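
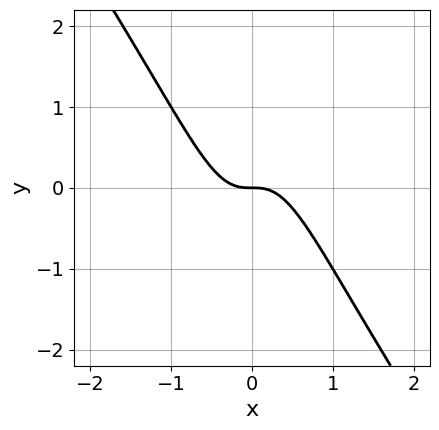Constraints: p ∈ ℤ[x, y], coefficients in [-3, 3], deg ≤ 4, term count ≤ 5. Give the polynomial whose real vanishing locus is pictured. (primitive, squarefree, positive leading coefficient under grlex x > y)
3*x^3 + 2*x^2*y + y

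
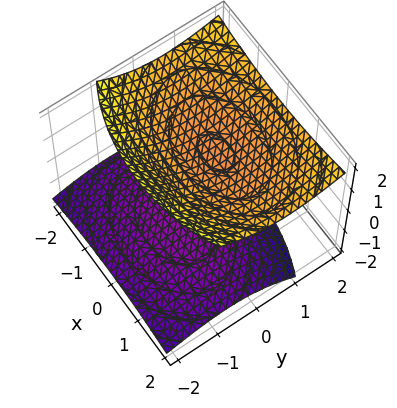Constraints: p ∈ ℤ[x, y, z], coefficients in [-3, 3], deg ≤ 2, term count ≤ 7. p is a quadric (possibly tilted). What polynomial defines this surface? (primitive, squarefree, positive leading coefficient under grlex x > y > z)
x^2 + 2*y^2 - 2*y*z - 3*z^2 + 3

(a) The picture has 2 separate pieces. Treating them together as one polynomial.
(b) The degree is 2 — a generic line meets the surface in up to 2 points.
(c) Against the integer gridlines: no y-intercept at any integer in the box; the z-axis gridline crossings are at z ∈ {-1, 1}; it misses every integer gridline on the x-axis.
(d) Putting this together gives p.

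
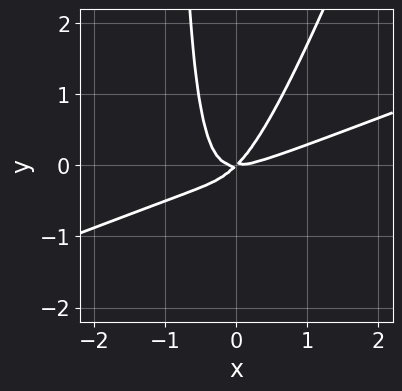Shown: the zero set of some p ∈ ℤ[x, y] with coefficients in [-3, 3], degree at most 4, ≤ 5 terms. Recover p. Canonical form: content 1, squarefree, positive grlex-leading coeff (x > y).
First, deg p = 3. A generic line meets the curve in up to 3 points.
Then, checking where it meets the axes: it meets the y-axis at y = 0 (among the integer gridlines); one x-axis crossing is at x = 0.
Finally, these observations pin down the coefficients.

x^3 - 3*x^2*y + x*y^2 - x*y + y^2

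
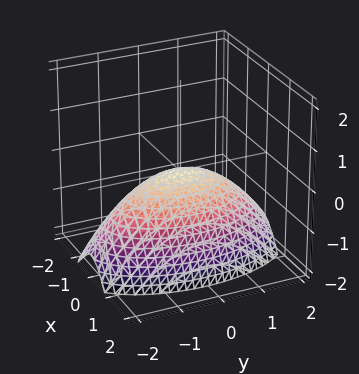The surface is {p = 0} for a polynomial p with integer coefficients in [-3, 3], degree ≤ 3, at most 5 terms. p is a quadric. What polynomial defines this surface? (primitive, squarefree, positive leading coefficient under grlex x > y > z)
3*x^2 + y^2 + 3*z

(a) Degree: a single bowl opening along one axis; a quadric, so deg p = 2.
(b) Symmetries: mirror symmetry y ↦ −y ⇒ only even powers of y; the x ↦ −x reflection is a symmetry, so x appears only in even powers.
(c) Checking where it meets the axes: one y-axis crossing is at y = 0; it crosses the z-axis at the gridline z = 0; one x-axis crossing is at x = 0.
(d) These observations pin down the coefficients.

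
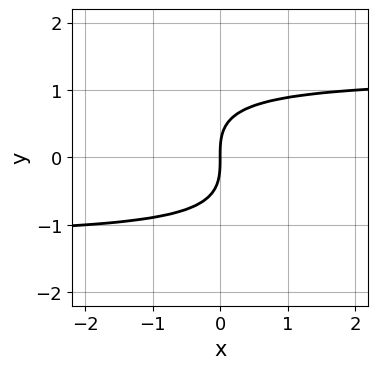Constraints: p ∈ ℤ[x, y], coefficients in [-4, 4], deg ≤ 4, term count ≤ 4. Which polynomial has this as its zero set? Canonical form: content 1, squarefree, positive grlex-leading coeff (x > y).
2*x*y^2 + 2*y^3 - 3*x

1. deg p = 3.
2. From the axis intercepts and sections: it meets the x-axis at x = 0 (among the integer gridlines); it crosses the y-axis at the gridline y = 0.
3. Assembling these constraints gives the stated polynomial.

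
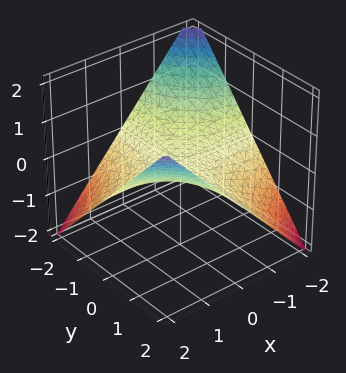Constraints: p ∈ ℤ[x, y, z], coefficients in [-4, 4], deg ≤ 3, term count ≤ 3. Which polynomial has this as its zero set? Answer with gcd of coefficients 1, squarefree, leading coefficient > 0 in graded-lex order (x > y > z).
x*y - 2*z

Degree: a hyperbolic paraboloid; a quadric, so deg p = 2.
From the visible intercepts: the visible y-axis segment lies entirely on the surface; one z-axis crossing is at z = 0.
Matching integer coefficients to the picture gives p. Check: (1, 0, 0) on the x-axis lies on the surface, and p(1, 0, 0) = 0. ✓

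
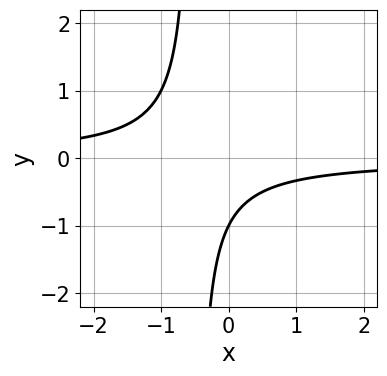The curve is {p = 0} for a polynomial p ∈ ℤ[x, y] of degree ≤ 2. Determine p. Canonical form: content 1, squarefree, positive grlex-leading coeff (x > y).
2*x*y + y + 1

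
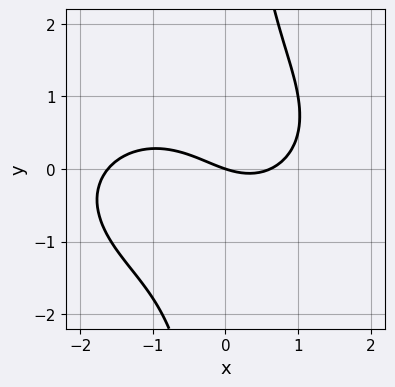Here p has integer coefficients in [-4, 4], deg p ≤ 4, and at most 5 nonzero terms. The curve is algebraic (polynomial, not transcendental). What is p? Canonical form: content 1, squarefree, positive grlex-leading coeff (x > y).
x^3 + 2*x*y^2 + x^2 - x - 3*y

1. Degree: no degree-2 curve has this shape, so deg p = 3.
2. Checking where it meets the axes: it meets the y-axis at y = 0 (among the integer gridlines); it meets the x-axis at x = 0 (among the integer gridlines).
3. Fitting integer coefficients to these (and the overall shape) gives p.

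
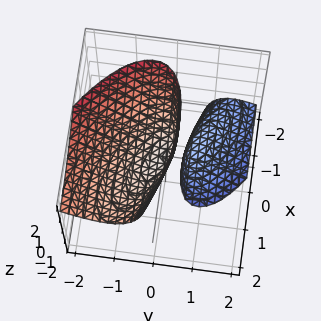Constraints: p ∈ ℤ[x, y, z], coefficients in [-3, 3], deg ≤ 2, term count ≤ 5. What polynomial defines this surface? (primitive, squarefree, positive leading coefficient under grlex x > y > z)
x^2 + 2*x*y + 3*y^2 + 3*y*z - z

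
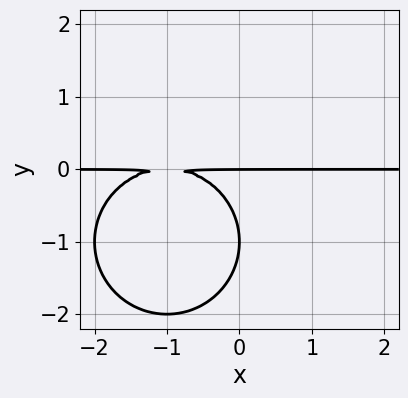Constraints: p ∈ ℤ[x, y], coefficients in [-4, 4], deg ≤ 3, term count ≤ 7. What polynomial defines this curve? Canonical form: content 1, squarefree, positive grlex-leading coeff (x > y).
x^2*y + y^3 + 2*x*y + 2*y^2 + y

First, the degree is 3 — no degree-2 curve has this shape.
Next, checking where it meets the axes: among the integer gridlines, it crosses the y-axis at y ∈ {-1, 0}; the visible x-axis segment lies entirely on the curve.
Finally, the integer polynomial consistent with all of this is the stated p.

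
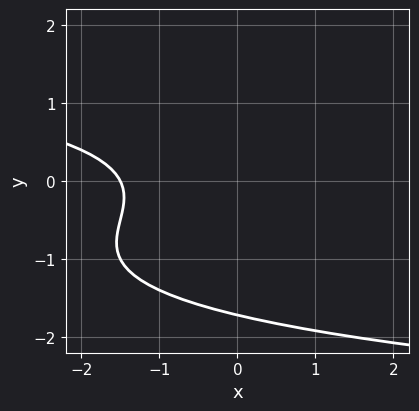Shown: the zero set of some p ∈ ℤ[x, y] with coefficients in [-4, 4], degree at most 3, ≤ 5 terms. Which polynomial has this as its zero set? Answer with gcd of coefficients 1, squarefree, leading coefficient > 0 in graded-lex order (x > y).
2*y^3 + 3*y^2 + 2*x + y + 3

First, degree: the shape is more complex than any degree-2 curve, so deg p = 3.
Finally, the integer polynomial consistent with all of this is the stated p.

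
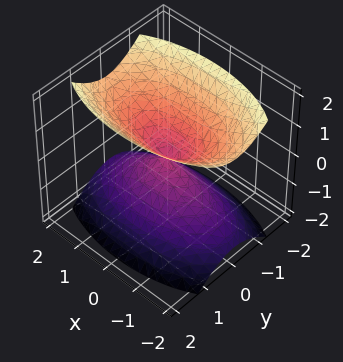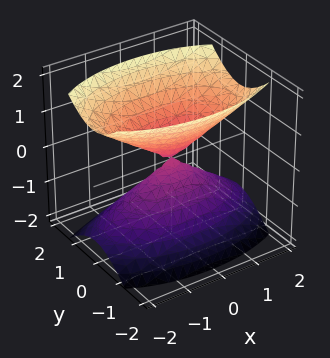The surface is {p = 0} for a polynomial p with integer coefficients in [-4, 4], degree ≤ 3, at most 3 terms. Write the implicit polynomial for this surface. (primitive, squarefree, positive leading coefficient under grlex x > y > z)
I count 2 distinct pieces.
Degree: two nappes meeting at a single point; a quadric, so deg p = 2.
Symmetries: it's symmetric under x → −x, forcing even powers of x; mirror symmetry z ↦ −z ⇒ only even powers of z; the y ↦ −y reflection is a symmetry, so y appears only in even powers.
Against the integer gridlines: it crosses the x-axis at the gridline x = 0; it crosses the z-axis at the gridline z = 0.
These observations pin down the coefficients.

x^2 + 3*y^2 - 2*z^2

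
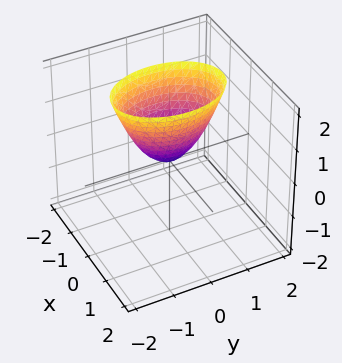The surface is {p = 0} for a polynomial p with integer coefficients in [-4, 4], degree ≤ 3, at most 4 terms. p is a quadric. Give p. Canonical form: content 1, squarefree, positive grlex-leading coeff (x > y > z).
First, the degree is 2 — a paraboloid; a quadric.
Next, symmetries: the y ↦ −y reflection is a symmetry, so y appears only in even powers; mirror symmetry x ↦ −x ⇒ only even powers of x.
Next, from the visible intercepts: it meets the x-axis at x = 0 (among the integer gridlines); one y-axis crossing is at y = 0; one z-axis crossing is at z = 0.
Finally, assembling these constraints gives the stated polynomial.

2*x^2 + y^2 - z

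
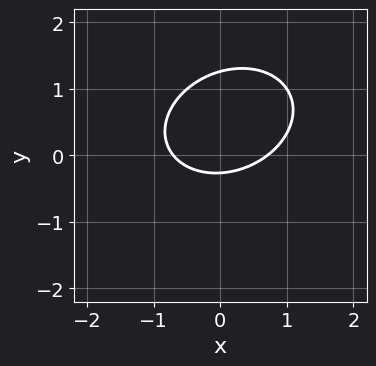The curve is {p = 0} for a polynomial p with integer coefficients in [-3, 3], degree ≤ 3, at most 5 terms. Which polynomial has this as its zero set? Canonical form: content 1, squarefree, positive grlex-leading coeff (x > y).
(a) Degree: the shape is more complex than any degree-1 curve, so deg p = 2.
(b) Matching integer coefficients to the picture gives p.

2*x^2 - x*y + 3*y^2 - 3*y - 1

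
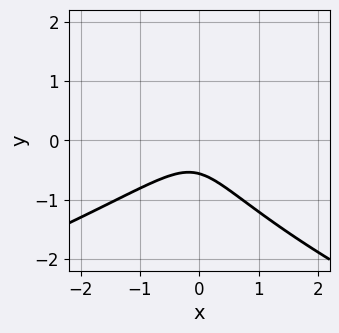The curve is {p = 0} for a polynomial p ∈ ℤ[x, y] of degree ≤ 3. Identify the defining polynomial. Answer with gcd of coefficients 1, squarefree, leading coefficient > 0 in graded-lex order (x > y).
2*y^3 + 3*x^2 - 2*x*y - 2*y^2 + 1

1. The degree is 3 — the shape is more complex than any degree-2 curve.
2. Against the integer gridlines: it misses every integer gridline on the x-axis.
3. Solving for integer coefficients yields p as stated.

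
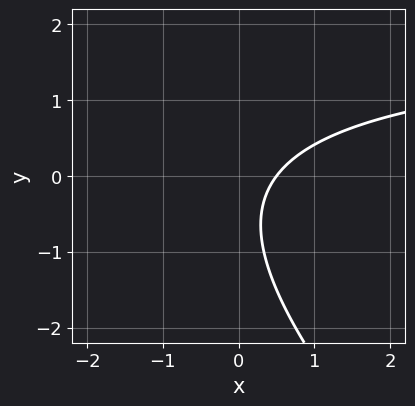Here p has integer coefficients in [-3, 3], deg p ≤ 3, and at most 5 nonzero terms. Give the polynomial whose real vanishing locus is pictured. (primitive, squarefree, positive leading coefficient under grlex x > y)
(a) The degree is 2 — a generic line meets the curve in up to 2 points.
(b) Checking where it meets the axes: it misses every integer gridline on the y-axis.
(c) Matching integer coefficients to the picture gives p.

x*y + y^2 - 2*x + y + 1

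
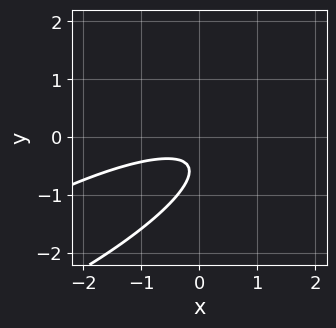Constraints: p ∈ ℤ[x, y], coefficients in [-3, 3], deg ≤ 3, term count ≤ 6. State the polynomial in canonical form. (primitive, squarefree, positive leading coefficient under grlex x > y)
1. Degree: a generic line meets the curve in up to 2 points, so deg p = 2.
2. Observable constraints: it misses every integer gridline on the x-axis; it misses every integer gridline on the y-axis.
3. These observations pin down the coefficients.

x^2 - 3*x*y + 3*y^2 + 3*y + 1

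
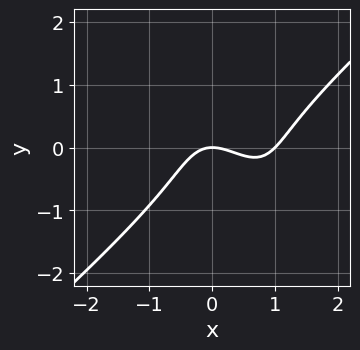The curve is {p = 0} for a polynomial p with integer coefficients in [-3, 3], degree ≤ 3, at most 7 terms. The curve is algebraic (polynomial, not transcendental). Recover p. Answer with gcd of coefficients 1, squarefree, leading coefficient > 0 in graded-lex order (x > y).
3*x^3 - 2*x*y^2 - 2*y^3 - 3*x^2 - 3*y

1. Degree: the shape is more complex than any degree-2 curve, so deg p = 3.
2. Reading off the gridlines: it crosses the y-axis at the gridline y = 0; the x-axis gridline crossings are at x ∈ {0, 1}.
3. The integer polynomial consistent with all of this is the stated p.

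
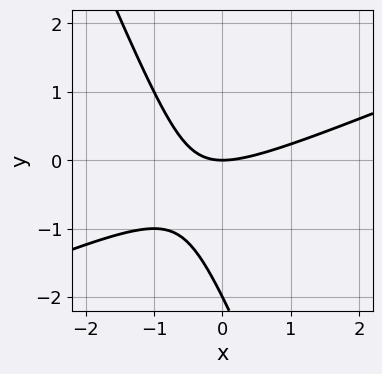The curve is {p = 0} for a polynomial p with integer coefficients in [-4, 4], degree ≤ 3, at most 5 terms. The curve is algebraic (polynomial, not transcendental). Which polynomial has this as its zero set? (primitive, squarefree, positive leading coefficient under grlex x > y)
x^2 - 2*x*y - y^2 - 2*y

1. The degree is 2 — no degree-1 curve has this shape.
2. From the axis intercepts and sections: it crosses the x-axis at the gridline x = 0; among the integer gridlines, it crosses the y-axis at y ∈ {-2, 0}.
3. Putting this together gives p.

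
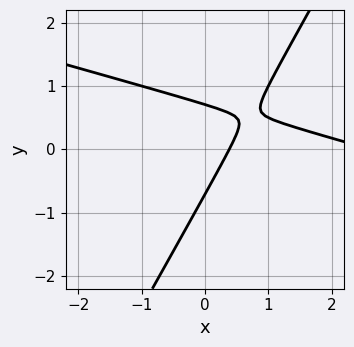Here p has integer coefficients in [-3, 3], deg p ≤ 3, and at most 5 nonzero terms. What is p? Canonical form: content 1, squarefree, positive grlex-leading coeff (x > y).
x^2 + 3*x*y - 2*y^2 - 3*x + 1

The degree is 2 — the shape is more complex than any degree-1 curve.
Solving for integer coefficients yields p as stated.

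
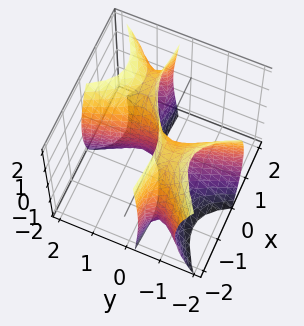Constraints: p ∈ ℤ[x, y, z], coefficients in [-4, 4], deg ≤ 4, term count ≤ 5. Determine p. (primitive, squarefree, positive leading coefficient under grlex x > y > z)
1. The degree is 3 — the shape is more complex than any degree-2 surface.
2. From the axis intercepts and sections: one x-axis crossing is at x = 0; it crosses the y-axis at the gridline y = 0; the visible z-axis segment lies entirely on the surface.
3. Together with the visible shape, these determine p as stated.

3*x^2*y - 3*x*y^2 - y^3 + y*z^2 - 2*x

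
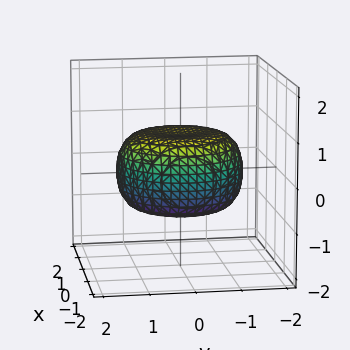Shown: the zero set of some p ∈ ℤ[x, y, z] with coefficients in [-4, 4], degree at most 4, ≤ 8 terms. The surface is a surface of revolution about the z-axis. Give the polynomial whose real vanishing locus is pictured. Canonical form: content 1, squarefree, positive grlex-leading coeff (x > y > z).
1. The degree is 4 — the shape is more complex than any degree-3 surface.
2. Symmetry: the surface is invariant under rotation about z: p = q(x² + y², z).
3. From the visible intercepts: a circular section at z = 0 has radius between 1 and 2.
4. Matching integer coefficients to the picture gives p.

x^4 + 2*x^2*y^2 + y^4 - x^2 - y^2 + 3*z^2 - 2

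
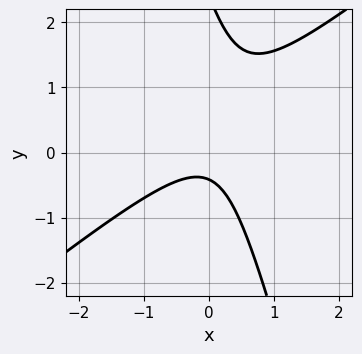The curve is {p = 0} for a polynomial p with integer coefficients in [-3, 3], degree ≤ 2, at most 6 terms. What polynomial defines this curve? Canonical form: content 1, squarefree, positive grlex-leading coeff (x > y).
3*x^2 - 3*x*y - y^2 + 2*y + 1

The degree is 2 — a generic line meets the curve in up to 2 points.
Checking where it meets the axes: no x-intercept at any integer in the box.
These observations pin down the coefficients.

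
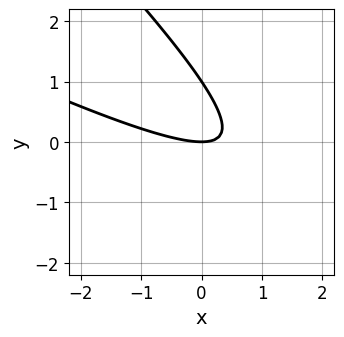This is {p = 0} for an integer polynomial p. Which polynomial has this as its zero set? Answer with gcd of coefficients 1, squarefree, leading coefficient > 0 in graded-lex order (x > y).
x^2 + 3*x*y + 2*y^2 - 2*y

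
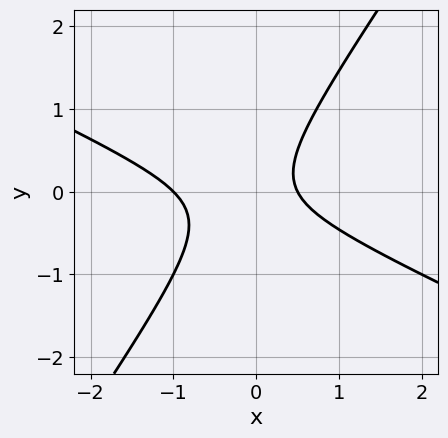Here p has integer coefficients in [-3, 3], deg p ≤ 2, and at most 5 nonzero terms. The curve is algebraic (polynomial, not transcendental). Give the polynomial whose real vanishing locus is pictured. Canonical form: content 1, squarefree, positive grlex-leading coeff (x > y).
2*x^2 + 3*x*y - 3*y^2 + x - 1

deg p = 2. No degree-1 curve has this shape.
Observable constraints: it meets the x-axis at x = -1 (among the integer gridlines); no y-intercept at any integer in the box.
Fitting integer coefficients to these (and the overall shape) gives p.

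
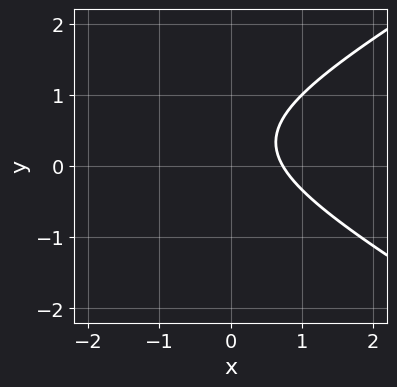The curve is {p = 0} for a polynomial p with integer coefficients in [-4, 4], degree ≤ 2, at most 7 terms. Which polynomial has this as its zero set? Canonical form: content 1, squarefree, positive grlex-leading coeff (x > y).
1. The degree is 2 — the shape is more complex than any degree-1 curve.
2. Observable constraints: no y-intercept at any integer in the box.
3. Putting this together gives p.

x^2 - 3*y^2 + 2*x + 2*y - 2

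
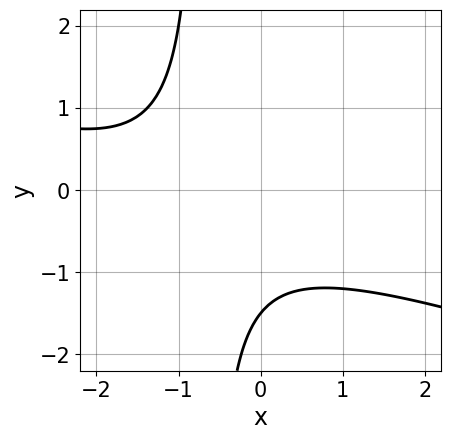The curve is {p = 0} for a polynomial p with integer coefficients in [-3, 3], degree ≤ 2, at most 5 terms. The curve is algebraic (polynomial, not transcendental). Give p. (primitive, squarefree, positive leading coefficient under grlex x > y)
First, the degree is 2 — a generic line meets the curve in up to 2 points.
Next, from the visible intercepts: it misses every integer gridline on the x-axis.
Finally, the integer polynomial consistent with all of this is the stated p.

x^2 + 3*x*y + 2*x + 2*y + 3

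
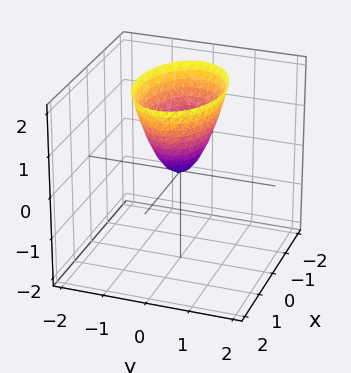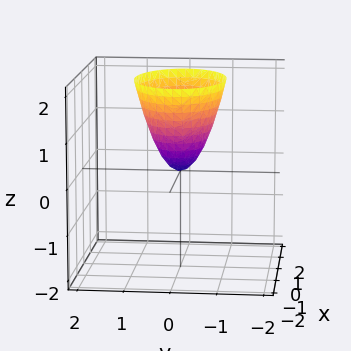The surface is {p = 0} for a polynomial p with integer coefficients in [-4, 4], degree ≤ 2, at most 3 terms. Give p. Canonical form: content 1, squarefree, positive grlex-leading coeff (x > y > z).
x^2 + 2*y^2 - z

1. Degree: a single bowl opening along one axis; a quadric, so deg p = 2.
2. Symmetries: mirror symmetry y ↦ −y ⇒ only even powers of y; mirror symmetry x ↦ −x ⇒ only even powers of x.
3. From the visible intercepts: one y-axis crossing is at y = 0; one x-axis crossing is at x = 0; one z-axis crossing is at z = 0.
4. These observations pin down the coefficients.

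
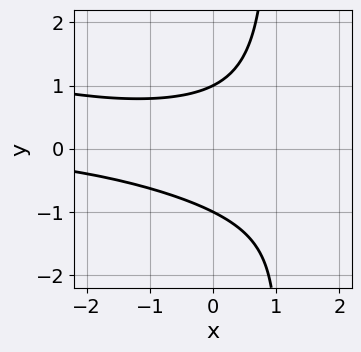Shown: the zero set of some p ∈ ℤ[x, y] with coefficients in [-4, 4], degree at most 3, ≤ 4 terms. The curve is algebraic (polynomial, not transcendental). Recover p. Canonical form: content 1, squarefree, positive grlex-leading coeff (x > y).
First, deg p = 3.
Then, from the visible intercepts: the y-axis gridline crossings are at y ∈ {-1, 1}; the curve avoids every integer x-axis point in the box.
Finally, matching integer coefficients to the picture gives p.

x^2*y + 3*x*y^2 - 3*y^2 + 3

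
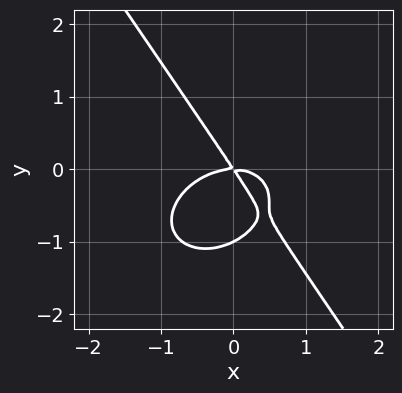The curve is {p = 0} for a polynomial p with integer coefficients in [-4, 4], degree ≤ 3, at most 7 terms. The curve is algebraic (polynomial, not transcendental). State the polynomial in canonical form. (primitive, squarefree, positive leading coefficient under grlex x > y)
2*x^3 + 2*x*y^2 + 2*y^3 + 3*x*y + 2*y^2

(a) The degree is 3 — no degree-2 curve has this shape.
(b) From the axis intercepts and sections: among the integer gridlines, it crosses the y-axis at y ∈ {-1, 0}; it crosses the x-axis at the gridline x = 0.
(c) Putting this together gives p.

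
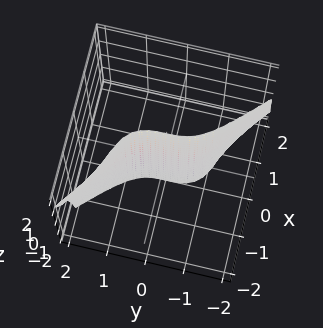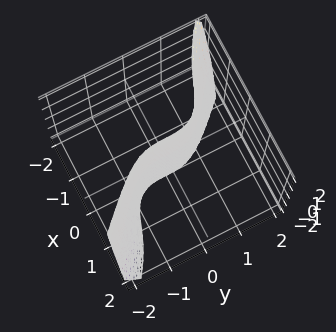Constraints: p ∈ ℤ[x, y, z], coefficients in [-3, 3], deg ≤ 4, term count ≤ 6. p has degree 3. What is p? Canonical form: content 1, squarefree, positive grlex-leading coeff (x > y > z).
x^3 + x^2*z + y^3 + 3*x

The degree is 3 — the shape is more complex than any degree-2 surface.
Checking where it meets the axes: it crosses the y-axis at the gridline y = 0; every point of the z-axis in the box is on the surface; one x-axis crossing is at x = 0.
Together with the visible shape, these determine p as stated.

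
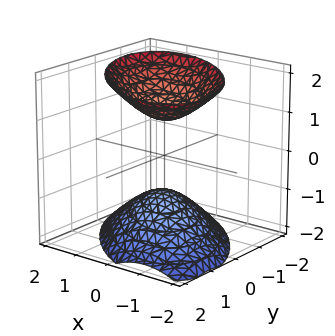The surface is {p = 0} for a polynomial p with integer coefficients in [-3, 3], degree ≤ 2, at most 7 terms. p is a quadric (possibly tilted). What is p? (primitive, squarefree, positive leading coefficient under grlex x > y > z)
First, I count 2 distinct pieces. They look like related sheets of one shape, so recover p as a whole.
Then, degree: no degree-1 surface has this shape, so deg p = 2.
Then, checking where it meets the axes: no x-intercept at any integer in the box; no y-intercept at any integer in the box; among the integer gridlines, it crosses the z-axis at z ∈ {-1, 1}.
Finally, solving for integer coefficients yields p as stated.

x^2 + x*y + y^2 - z^2 + 1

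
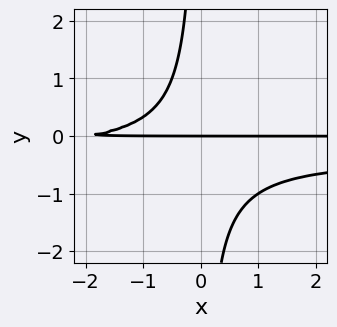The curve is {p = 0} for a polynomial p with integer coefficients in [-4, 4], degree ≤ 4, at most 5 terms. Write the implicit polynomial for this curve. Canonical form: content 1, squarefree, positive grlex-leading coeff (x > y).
(a) deg p = 3. The shape is more complex than any degree-2 curve.
(b) Reading off the gridlines: the visible x-axis segment lies entirely on the curve; one y-axis crossing is at y = 0.
(c) Assembling these constraints gives the stated polynomial.

3*x*y^2 + x*y + 2*y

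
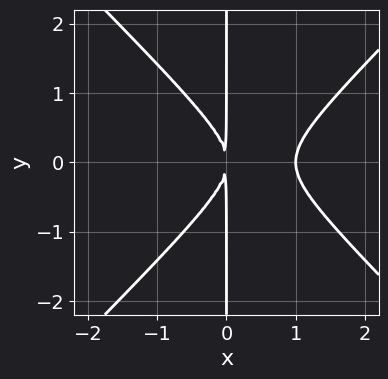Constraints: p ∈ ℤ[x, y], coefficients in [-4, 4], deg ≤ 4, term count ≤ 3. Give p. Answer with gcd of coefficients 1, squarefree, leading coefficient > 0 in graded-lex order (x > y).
x^3 - x*y^2 - x^2

The degree is 3 — no degree-2 curve has this shape.
Symmetries: mirror symmetry y ↦ −y ⇒ only even powers of y.
Observable constraints: the visible y-axis segment lies entirely on the curve; it crosses the x-axis at the gridline x = 1.
The integer polynomial consistent with all of this is the stated p.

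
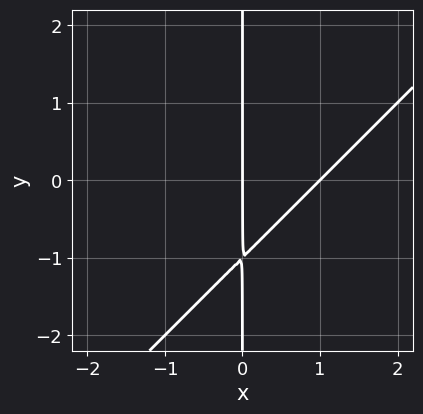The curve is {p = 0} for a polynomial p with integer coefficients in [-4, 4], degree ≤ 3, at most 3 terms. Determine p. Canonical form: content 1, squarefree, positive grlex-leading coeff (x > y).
x^2 - x*y - x

(a) deg p = 2. No degree-1 curve has this shape.
(b) From the visible intercepts: the visible y-axis segment lies entirely on the curve; among the integer gridlines, it crosses the x-axis at x ∈ {0, 1}.
(c) Together with the visible shape, these determine p as stated.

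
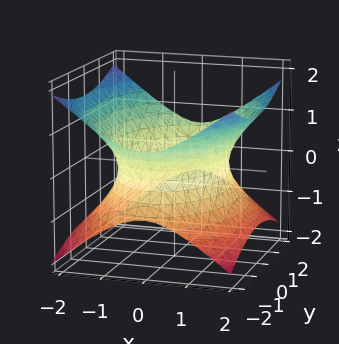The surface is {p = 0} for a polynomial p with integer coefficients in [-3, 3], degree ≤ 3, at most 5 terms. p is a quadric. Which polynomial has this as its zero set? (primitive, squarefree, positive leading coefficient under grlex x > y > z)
2*x^2 + y^2 - 3*z^2 - 3

First, degree: one connected sheet with a waist; a quadric, so deg p = 2.
Then, symmetries: it's symmetric under y → −y, forcing even powers of y; it's symmetric under x → −x, forcing even powers of x; the z ↦ −z reflection is a symmetry, so z appears only in even powers.
Next, reading off the gridlines: it misses every integer gridline on the z-axis.
Finally, these observations pin down the coefficients.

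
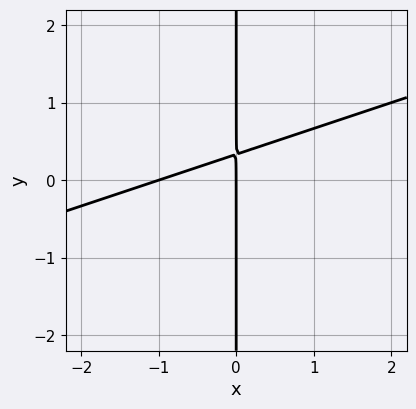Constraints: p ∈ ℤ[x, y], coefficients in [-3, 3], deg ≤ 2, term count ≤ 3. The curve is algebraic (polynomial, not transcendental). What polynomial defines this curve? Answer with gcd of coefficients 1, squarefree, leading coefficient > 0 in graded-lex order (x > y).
x^2 - 3*x*y + x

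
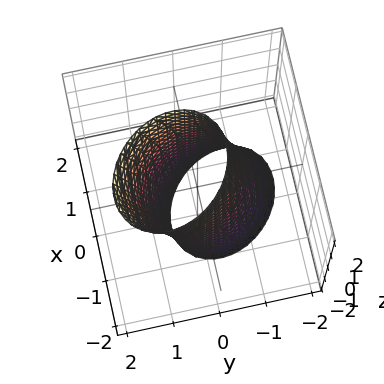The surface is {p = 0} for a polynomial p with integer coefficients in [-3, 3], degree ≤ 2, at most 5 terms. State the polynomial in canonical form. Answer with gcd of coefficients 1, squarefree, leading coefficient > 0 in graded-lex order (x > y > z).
2*x^2 + x*y + 2*y^2 - y*z - 2

1. Degree: no degree-1 surface has this shape, so deg p = 2.
2. Observable constraints: among the integer gridlines, it crosses the x-axis at x ∈ {-1, 1}; among the integer gridlines, it crosses the y-axis at y ∈ {-1, 1}; no z-intercept at any integer in the box.
3. Assembling these constraints gives the stated polynomial.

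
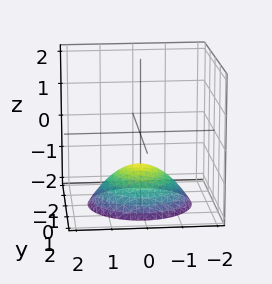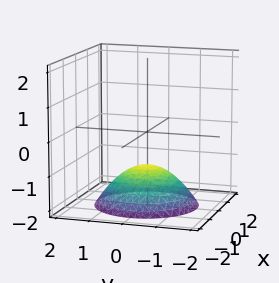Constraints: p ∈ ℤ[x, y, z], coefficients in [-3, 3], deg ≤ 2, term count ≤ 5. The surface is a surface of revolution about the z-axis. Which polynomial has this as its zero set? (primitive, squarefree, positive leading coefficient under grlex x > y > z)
1. Degree: the shape is more complex than any degree-1 surface, so deg p = 2.
2. Symmetries: the surface is invariant under rotation about z: p = q(x² + y², z).
3. Observable constraints: the surface avoids every integer y-axis point in the box; it crosses the z-axis at the gridline z = -1; a circular section at z = -2 has radius between 1 and 2; it misses every integer gridline on the x-axis.
4. Putting this together gives p.

x^2 + y^2 + 2*z + 2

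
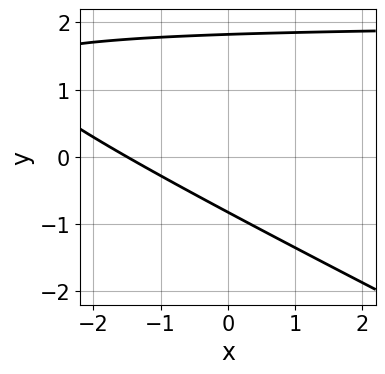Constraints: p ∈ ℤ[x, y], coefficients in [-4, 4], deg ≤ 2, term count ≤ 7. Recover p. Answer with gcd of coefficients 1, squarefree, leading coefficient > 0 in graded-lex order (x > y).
x*y + 2*y^2 - 2*x - 2*y - 3

(a) Degree: no degree-1 curve has this shape, so deg p = 2.
(b) Putting this together gives p.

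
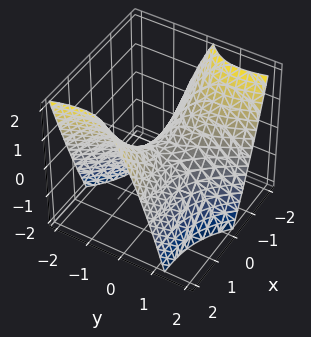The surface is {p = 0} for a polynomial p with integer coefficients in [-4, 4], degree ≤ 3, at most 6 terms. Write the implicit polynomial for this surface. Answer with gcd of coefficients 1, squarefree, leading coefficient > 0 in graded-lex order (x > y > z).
deg p = 2. No degree-1 surface has this shape.
Against the integer gridlines: one y-axis crossing is at y = 0; it crosses the z-axis at the gridline z = 0.
Together with the visible shape, these determine p as stated.

x^2 - 3*x*y - 2*y^2 - 3*z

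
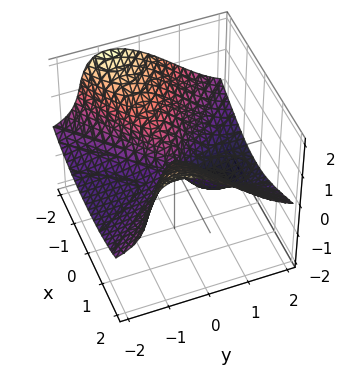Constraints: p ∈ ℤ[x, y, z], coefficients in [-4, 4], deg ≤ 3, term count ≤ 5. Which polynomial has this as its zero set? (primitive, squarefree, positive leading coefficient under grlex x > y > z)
2*y^2*z + 2*y*z^2 + z^3 - x^2 + y^2

1. deg p = 3. No degree-2 surface has this shape.
2. Against the integer gridlines: it meets the z-axis at z = 0 (among the integer gridlines); one y-axis crossing is at y = 0; it crosses the x-axis at the gridline x = 0.
3. Assembling these constraints gives the stated polynomial.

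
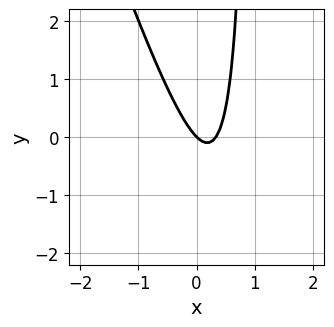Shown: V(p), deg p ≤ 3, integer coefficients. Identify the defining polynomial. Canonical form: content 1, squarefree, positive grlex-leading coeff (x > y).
3*x^2 + x*y - x - y

(a) deg p = 2.
(b) Checking where it meets the axes: it crosses the x-axis at the gridline x = 0; one y-axis crossing is at y = 0.
(c) These observations pin down the coefficients.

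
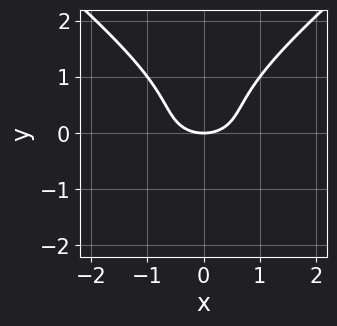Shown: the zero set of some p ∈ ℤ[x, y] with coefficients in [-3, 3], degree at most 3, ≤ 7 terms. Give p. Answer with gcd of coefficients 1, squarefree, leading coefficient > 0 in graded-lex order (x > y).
2*x^2*y - 3*y^3 + 2*x^2 + 2*y^2 - 3*y

1. Degree: the shape is more complex than any degree-2 curve, so deg p = 3.
2. Symmetries: the x ↦ −x reflection is a symmetry, so x appears only in even powers.
3. From the axis intercepts and sections: it crosses the y-axis at the gridline y = 0; it meets the x-axis at x = 0 (among the integer gridlines).
4. Putting this together gives p.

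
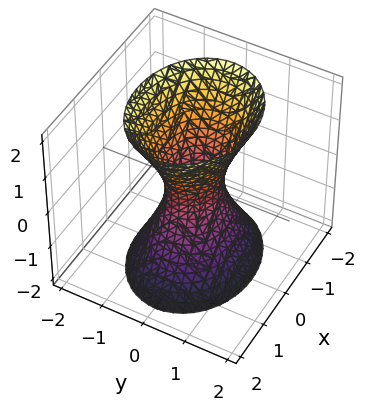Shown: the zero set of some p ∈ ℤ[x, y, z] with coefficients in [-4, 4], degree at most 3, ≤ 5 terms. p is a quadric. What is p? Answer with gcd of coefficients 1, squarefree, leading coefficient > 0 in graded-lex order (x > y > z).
(a) Degree: one connected sheet with a waist; a quadric, so deg p = 2.
(b) Symmetries: the z ↦ −z reflection is a symmetry, so z appears only in even powers; the x ↦ −x reflection is a symmetry, so x appears only in even powers; the y ↦ −y reflection is a symmetry, so y appears only in even powers.
(c) Observable constraints: no z-intercept at any integer in the box.
(d) These observations pin down the coefficients.

2*x^2 + 3*y^2 - z^2 - 1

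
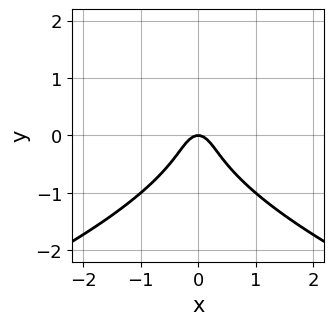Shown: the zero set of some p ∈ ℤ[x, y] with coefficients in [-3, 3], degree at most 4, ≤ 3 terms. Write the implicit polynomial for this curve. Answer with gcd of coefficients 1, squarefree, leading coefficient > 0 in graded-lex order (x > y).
1. deg p = 3. No degree-2 curve has this shape.
2. Symmetries: it's symmetric under x → −x, forcing even powers of x.
3. Observable constraints: one x-axis crossing is at x = 0; it crosses the y-axis at the gridline y = 0.
4. Matching integer coefficients to the picture gives p.

2*y^3 + 3*x^2 + y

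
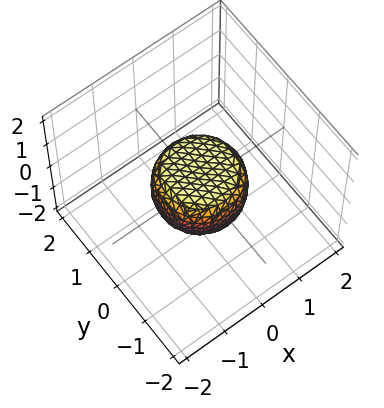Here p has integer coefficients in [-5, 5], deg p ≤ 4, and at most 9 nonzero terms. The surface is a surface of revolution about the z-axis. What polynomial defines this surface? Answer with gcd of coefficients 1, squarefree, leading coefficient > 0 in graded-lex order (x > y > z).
First, degree: the shape is more complex than any degree-3 surface, so deg p = 4.
Next, symmetry: every cross-section ⟂ z is a circle, so x, y appear only via x² + y².
Then, reading off the gridlines: the x-axis gridline crossings are at x ∈ {-1, 1}; a circular section at z = 0 has radius exactly 1; among the integer gridlines, it crosses the y-axis at y ∈ {-1, 1}.
Finally, matching integer coefficients to the picture gives p.

2*x^4 + 4*x^2*y^2 + 2*y^4 - x^2 - y^2 + 2*z^2 - 1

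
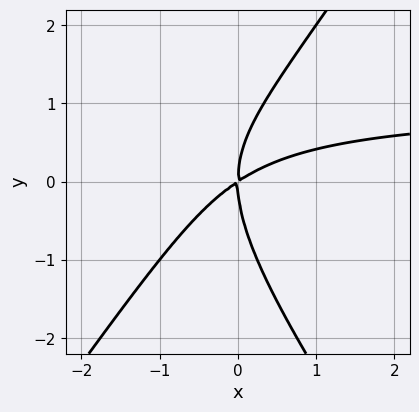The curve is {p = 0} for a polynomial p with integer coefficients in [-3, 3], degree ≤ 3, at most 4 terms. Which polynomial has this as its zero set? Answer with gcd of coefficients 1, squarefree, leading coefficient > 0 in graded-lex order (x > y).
Degree: a generic line meets the curve in up to 3 points, so deg p = 3.
Reading off the gridlines: it crosses the y-axis at the gridline y = 0; one x-axis crossing is at x = 0.
Assembling these constraints gives the stated polynomial.

2*x^2*y - y^3 - 2*x^2 + 3*x*y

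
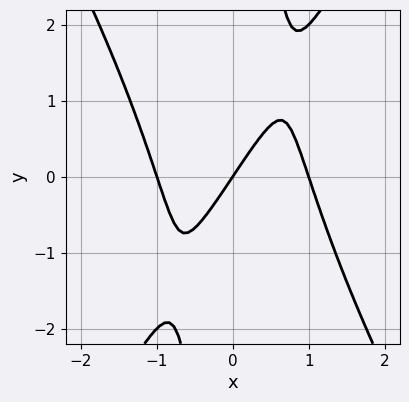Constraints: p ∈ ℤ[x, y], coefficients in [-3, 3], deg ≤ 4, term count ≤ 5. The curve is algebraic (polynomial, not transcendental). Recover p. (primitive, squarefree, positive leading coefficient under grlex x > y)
3*x^3 - x*y^2 - 3*x + 2*y

First, degree: the shape is more complex than any degree-2 curve, so deg p = 3.
Then, against the integer gridlines: it crosses the y-axis at the gridline y = 0; the x-axis gridline crossings are at x ∈ {-1, 0, 1}.
Finally, solving for integer coefficients yields p as stated.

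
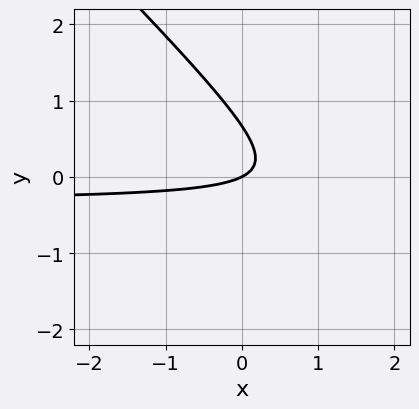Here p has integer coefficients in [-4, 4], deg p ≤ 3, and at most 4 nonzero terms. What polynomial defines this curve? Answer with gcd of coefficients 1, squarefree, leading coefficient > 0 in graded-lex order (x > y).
3*x*y + 3*y^2 + x - 2*y

First, the degree is 2 — a generic line meets the curve in up to 2 points.
Then, against the integer gridlines: one y-axis crossing is at y = 0; it crosses the x-axis at the gridline x = 0.
Finally, putting this together gives p.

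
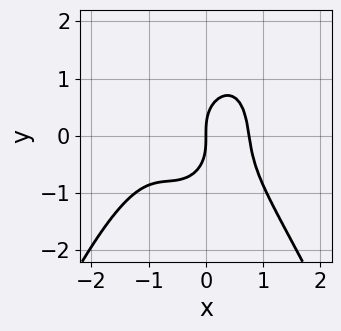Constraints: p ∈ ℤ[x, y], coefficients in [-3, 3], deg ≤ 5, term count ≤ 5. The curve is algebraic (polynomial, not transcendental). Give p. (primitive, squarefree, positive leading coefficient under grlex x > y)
deg p = 4. No degree-3 curve has this shape.
Reading off the gridlines: one y-axis crossing is at y = 0; one x-axis crossing is at x = 0.
Putting this together gives p.

3*x^4 + 3*x^3 + 2*x^2*y + 2*y^3 - 3*x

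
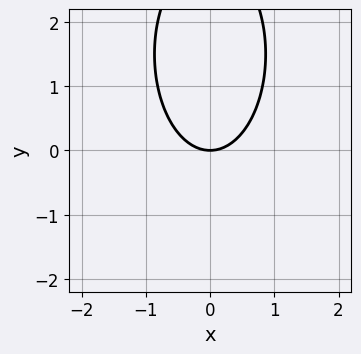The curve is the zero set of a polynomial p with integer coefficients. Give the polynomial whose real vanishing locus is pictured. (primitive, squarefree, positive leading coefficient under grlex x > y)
1. deg p = 2. No degree-1 curve has this shape.
2. Symmetries: it's symmetric under x → −x, forcing even powers of x.
3. From the visible intercepts: it crosses the y-axis at the gridline y = 0; it meets the x-axis at x = 0 (among the integer gridlines).
4. Assembling these constraints gives the stated polynomial.

3*x^2 + y^2 - 3*y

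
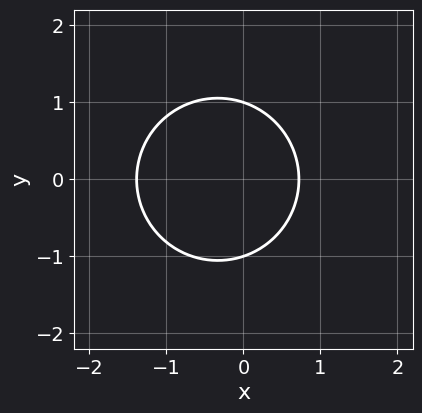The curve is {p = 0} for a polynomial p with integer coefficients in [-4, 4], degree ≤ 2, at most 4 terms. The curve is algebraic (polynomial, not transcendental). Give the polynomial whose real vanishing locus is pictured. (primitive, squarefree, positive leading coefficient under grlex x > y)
3*x^2 + 3*y^2 + 2*x - 3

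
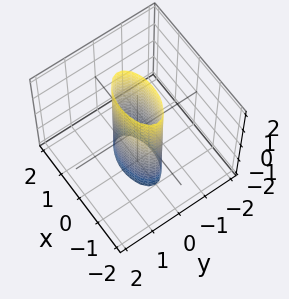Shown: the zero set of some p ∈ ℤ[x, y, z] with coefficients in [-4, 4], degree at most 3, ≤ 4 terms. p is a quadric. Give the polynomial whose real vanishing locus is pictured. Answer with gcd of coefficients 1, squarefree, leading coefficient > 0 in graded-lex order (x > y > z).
x^2 + 3*y^2 - 1

Degree: constant cross-section along one axis; a quadric, so deg p = 2.
Symmetries: the z ↦ −z reflection is a symmetry, so z appears only in even powers; the y ↦ −y reflection is a symmetry, so y appears only in even powers; mirror symmetry x ↦ −x ⇒ only even powers of x.
From the axis intercepts and sections: among the integer gridlines, it crosses the x-axis at x ∈ {-1, 1}; the surface avoids every integer z-axis point in the box.
Putting this together gives p.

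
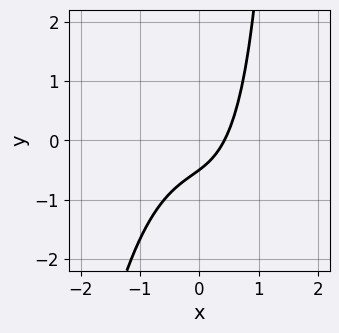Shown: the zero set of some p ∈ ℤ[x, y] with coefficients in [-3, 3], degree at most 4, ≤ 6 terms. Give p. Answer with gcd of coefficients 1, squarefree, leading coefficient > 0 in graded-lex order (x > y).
The degree is 3 — no degree-2 curve has this shape.
The integer polynomial consistent with all of this is the stated p.

2*x^3 + x*y + 2*x - 2*y - 1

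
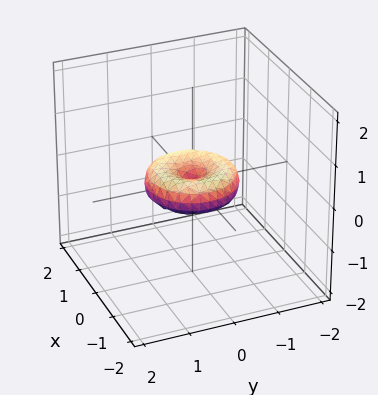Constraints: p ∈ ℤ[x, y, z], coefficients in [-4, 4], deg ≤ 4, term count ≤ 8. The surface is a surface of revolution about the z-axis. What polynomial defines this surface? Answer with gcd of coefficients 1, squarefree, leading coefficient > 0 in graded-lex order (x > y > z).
x^4 + 2*x^2*y^2 + y^4 - x^2 - y^2 + 2*z^2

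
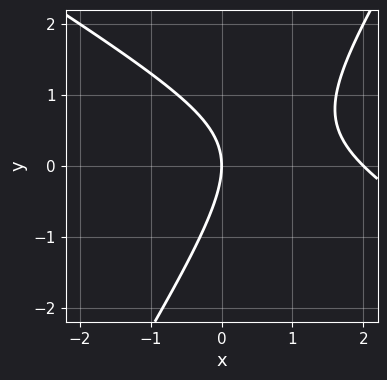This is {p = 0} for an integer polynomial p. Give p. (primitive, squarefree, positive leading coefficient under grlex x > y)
x^2 + x*y - y^2 - 2*x

First, the degree is 2 — no degree-1 curve has this shape.
Next, reading off the gridlines: it crosses the y-axis at the gridline y = 0; among the integer gridlines, it crosses the x-axis at x ∈ {0, 2}.
Finally, together with the visible shape, these determine p as stated.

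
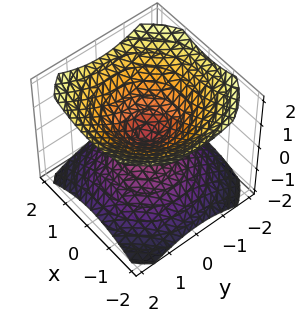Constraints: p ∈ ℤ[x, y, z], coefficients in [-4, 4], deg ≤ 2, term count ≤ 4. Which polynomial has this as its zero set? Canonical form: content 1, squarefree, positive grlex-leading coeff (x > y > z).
2*x^2 + 2*y^2 - 3*z^2

First, the picture has 2 separate pieces. They look like related sheets of one shape, so recover p as a whole.
Then, the degree is 2 — a double cone through the origin; a quadric.
Then, symmetries: rotational symmetry about the z-axis ⇒ p depends on x, y only through x² + y²; it's symmetric under z → −z, forcing even powers of z.
Then, from the visible intercepts: one z-axis crossing is at z = 0; it meets the y-axis at y = 0 (among the integer gridlines); a circular section at z = 1 has radius between 1 and 2.
Finally, the integer polynomial consistent with all of this is the stated p.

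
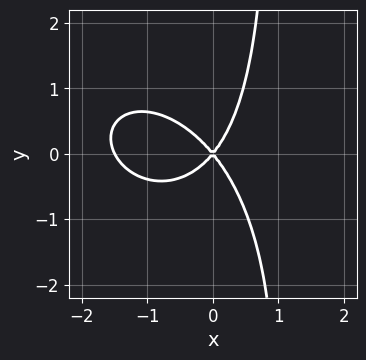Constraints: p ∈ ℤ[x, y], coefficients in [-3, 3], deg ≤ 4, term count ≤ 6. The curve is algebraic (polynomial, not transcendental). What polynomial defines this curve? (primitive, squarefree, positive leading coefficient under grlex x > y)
(a) The degree is 3 — no degree-2 curve has this shape.
(b) From the visible intercepts: it meets the x-axis at x = 0 (among the integer gridlines); one y-axis crossing is at y = 0.
(c) Fitting integer coefficients to these (and the overall shape) gives p.

2*x^3 + x^2*y + 2*x*y^2 + 3*x^2 - 2*y^2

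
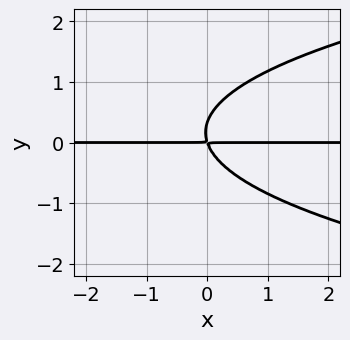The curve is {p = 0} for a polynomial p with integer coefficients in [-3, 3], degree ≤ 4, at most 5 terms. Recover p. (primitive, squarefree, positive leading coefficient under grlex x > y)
3*y^3 - 3*x*y - y^2

(a) Degree: no degree-2 curve has this shape, so deg p = 3.
(b) Reading off the gridlines: the visible x-axis segment lies entirely on the curve.
(c) These observations pin down the coefficients.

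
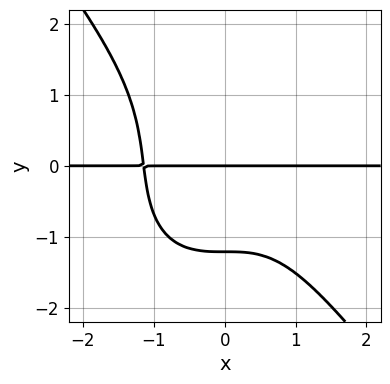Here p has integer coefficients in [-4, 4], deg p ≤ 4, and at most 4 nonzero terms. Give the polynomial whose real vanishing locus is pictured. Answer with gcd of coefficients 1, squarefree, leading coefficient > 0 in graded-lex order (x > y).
First, the degree is 4 — the shape is more complex than any degree-3 curve.
Next, observable constraints: every point of the x-axis in the box is on the curve; one y-axis crossing is at y = 0.
Finally, fitting integer coefficients to these (and the overall shape) gives p.

2*x^3*y + y^4 + y^2 + 3*y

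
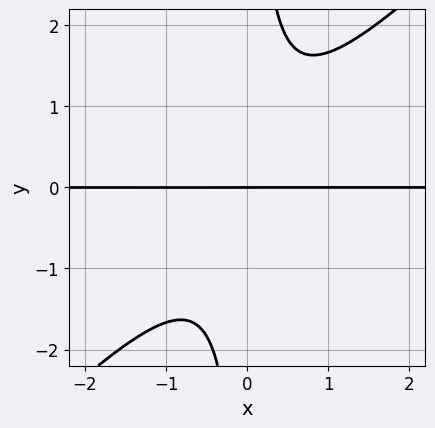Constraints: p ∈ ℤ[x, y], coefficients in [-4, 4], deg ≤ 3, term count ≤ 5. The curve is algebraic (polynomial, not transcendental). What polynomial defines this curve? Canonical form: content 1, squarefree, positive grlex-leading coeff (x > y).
3*x^2*y - 3*x*y^2 + 2*y

1. The degree is 3 — a generic line meets the curve in up to 3 points.
2. Reading off the gridlines: it meets the y-axis at y = 0 (among the integer gridlines); every point of the x-axis in the box is on the curve.
3. Solving for integer coefficients yields p as stated.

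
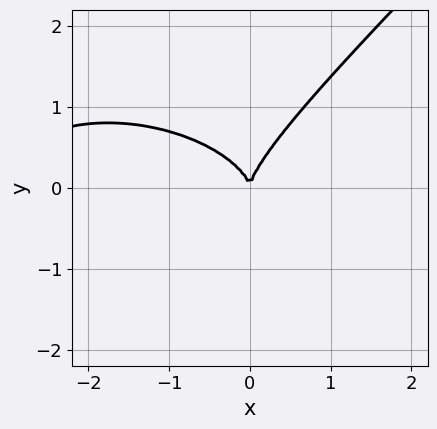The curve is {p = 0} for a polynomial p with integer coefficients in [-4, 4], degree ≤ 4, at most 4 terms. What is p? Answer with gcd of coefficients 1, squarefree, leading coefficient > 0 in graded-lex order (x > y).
x^3 + 2*x*y^2 - 3*y^3 + 3*x^2

First, the degree is 3 — no degree-2 curve has this shape.
Then, observable constraints: it crosses the x-axis at the gridline x = 0; one y-axis crossing is at y = 0.
Finally, together with the visible shape, these determine p as stated.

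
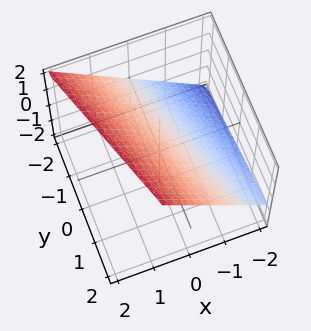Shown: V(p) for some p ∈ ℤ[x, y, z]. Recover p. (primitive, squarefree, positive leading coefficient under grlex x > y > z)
Degree: the surface is flat (a plane), so deg p = 1.
Checking where it meets the axes: one y-axis crossing is at y = -2.
Assembling these constraints gives the stated polynomial.

3*x + y - 3*z + 2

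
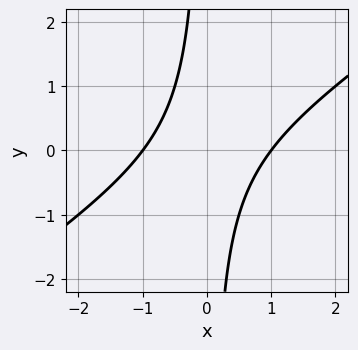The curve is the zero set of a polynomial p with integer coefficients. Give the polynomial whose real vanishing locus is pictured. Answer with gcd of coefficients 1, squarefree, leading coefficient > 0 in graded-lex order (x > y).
2*x^2 - 3*x*y - 2

The degree is 2 — the shape is more complex than any degree-1 curve.
Reading off the gridlines: the curve avoids every integer y-axis point in the box; the x-axis gridline crossings are at x ∈ {-1, 1}.
Matching integer coefficients to the picture gives p.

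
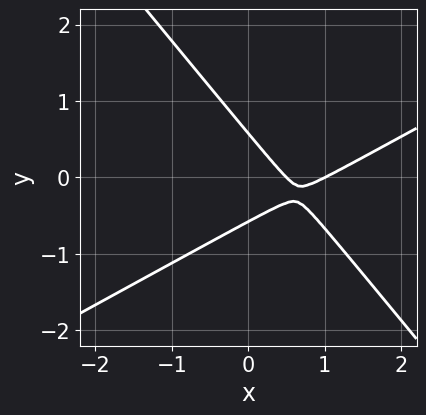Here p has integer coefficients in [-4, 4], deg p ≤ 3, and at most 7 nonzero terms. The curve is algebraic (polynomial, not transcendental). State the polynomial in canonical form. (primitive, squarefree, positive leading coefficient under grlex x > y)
(a) The degree is 2 — no degree-1 curve has this shape.
(b) Observable constraints: it meets the x-axis at x = 1 (among the integer gridlines).
(c) The integer polynomial consistent with all of this is the stated p.

2*x^2 - 2*x*y - 3*y^2 - 3*x + 1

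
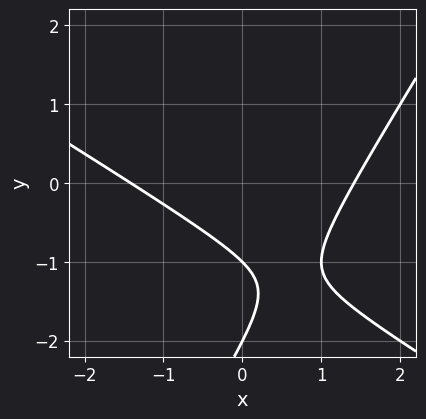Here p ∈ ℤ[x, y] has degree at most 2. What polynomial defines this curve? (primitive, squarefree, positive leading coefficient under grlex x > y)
1. Degree: a generic line meets the curve in up to 2 points, so deg p = 2.
2. Observable constraints: among the integer gridlines, it crosses the y-axis at y ∈ {-2, -1}.
3. These observations pin down the coefficients.

x^2 + x*y - y^2 - 3*y - 2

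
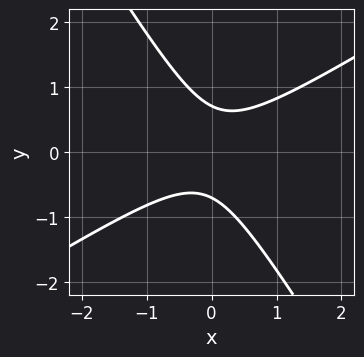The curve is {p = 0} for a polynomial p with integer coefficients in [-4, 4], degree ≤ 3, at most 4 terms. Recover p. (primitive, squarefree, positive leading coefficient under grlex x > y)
Degree: a generic line meets the curve in up to 2 points, so deg p = 2.
Reading off the gridlines: it misses every integer gridline on the x-axis.
Solving for integer coefficients yields p as stated.

2*x^2 - 2*x*y - 2*y^2 + 1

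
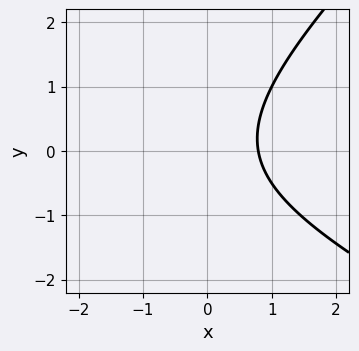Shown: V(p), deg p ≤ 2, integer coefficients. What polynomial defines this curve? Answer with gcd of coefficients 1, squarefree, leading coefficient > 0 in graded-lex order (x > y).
First, the degree is 2 — a generic line meets the curve in up to 2 points.
Then, from the axis intercepts and sections: it misses every integer gridline on the y-axis.
Finally, together with the visible shape, these determine p as stated.

x^2 + x*y - 2*y^2 + 3*x - 3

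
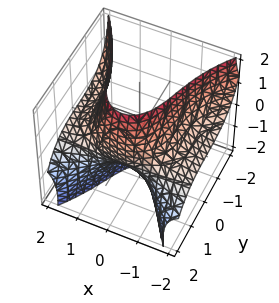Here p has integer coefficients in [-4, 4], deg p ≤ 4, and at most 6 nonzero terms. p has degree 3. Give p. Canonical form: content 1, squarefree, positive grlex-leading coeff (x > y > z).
3*x^2*z + y^3 + y*z^2 - 2*z - 2

The degree is 3 — no degree-2 surface has this shape.
Against the integer gridlines: it crosses the z-axis at the gridline z = -1; it misses every integer gridline on the x-axis.
Matching integer coefficients to the picture gives p.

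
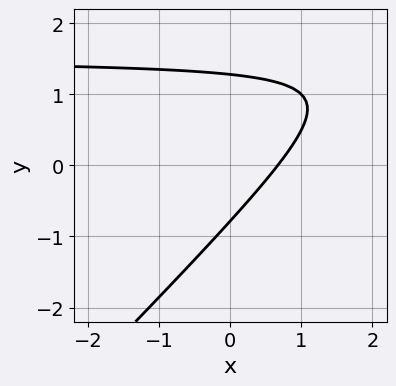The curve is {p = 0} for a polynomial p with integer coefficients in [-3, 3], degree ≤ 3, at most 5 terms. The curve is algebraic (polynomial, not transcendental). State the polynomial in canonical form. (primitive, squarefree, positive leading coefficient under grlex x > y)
(a) Degree: the shape is more complex than any degree-1 curve, so deg p = 2.
(b) The integer polynomial consistent with all of this is the stated p.

2*x*y - 2*y^2 - 3*x + y + 2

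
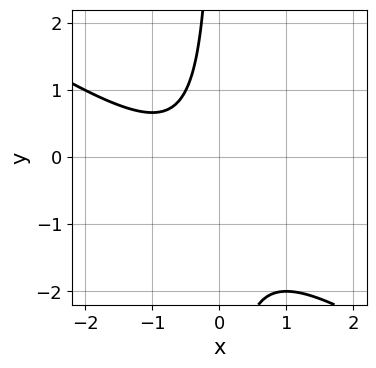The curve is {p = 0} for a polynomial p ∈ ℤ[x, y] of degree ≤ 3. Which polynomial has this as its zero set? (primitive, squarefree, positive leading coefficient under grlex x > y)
2*x^2 + 3*x*y + 2*x + 2

1. Degree: a generic line meets the curve in up to 2 points, so deg p = 2.
2. Checking where it meets the axes: the curve avoids every integer y-axis point in the box; it misses every integer gridline on the x-axis.
3. Solving for integer coefficients yields p as stated.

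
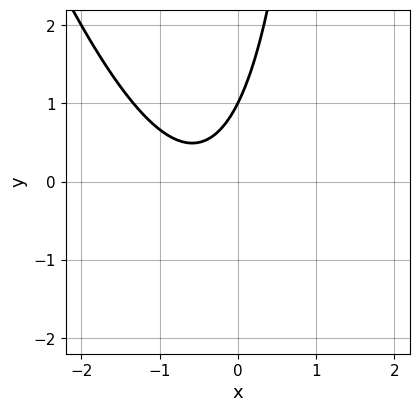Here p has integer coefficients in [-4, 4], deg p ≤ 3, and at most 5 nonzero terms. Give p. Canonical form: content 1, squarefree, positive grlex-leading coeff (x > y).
3*x^2 + x*y + 3*x - 2*y + 2

(a) The degree is 2 — the shape is more complex than any degree-1 curve.
(b) Observable constraints: no x-intercept at any integer in the box; one y-axis crossing is at y = 1.
(c) Fitting integer coefficients to these (and the overall shape) gives p.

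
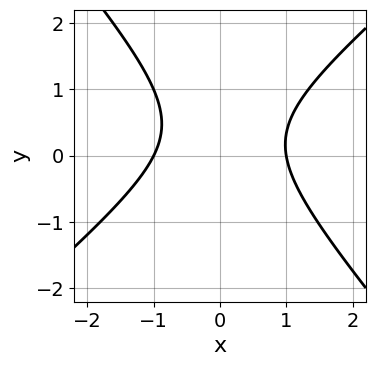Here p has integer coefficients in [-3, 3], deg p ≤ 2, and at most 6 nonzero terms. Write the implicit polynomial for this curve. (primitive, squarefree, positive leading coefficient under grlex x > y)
Degree: no degree-1 curve has this shape, so deg p = 2.
From the axis intercepts and sections: among the integer gridlines, it crosses the x-axis at x ∈ {-1, 1}; the curve avoids every integer y-axis point in the box.
Putting this together gives p.

3*x^2 - x*y - 3*y^2 + 2*y - 3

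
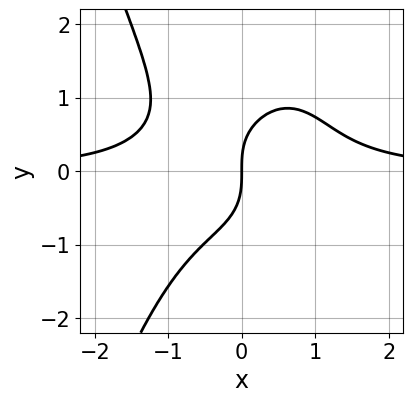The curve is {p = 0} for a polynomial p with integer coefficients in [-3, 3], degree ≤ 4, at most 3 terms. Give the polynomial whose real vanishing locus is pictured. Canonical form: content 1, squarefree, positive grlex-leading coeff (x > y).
3*x^3*y + 2*y^3 - 3*x

1. deg p = 4.
2. Reading off the gridlines: it crosses the x-axis at the gridline x = 0; one y-axis crossing is at y = 0.
3. These observations pin down the coefficients.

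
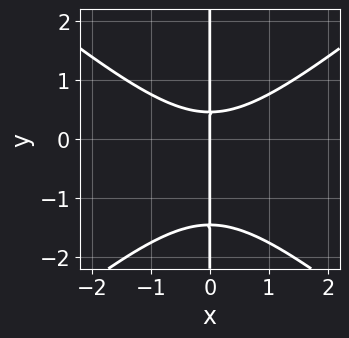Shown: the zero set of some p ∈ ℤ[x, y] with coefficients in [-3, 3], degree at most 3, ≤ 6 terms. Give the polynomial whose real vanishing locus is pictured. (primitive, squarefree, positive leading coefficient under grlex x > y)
2*x^3 - 3*x*y^2 - 3*x*y + 2*x

The degree is 3 — the shape is more complex than any degree-2 curve.
From the axis intercepts and sections: every point of the y-axis in the box is on the curve; one x-axis crossing is at x = 0.
Solving for integer coefficients yields p as stated.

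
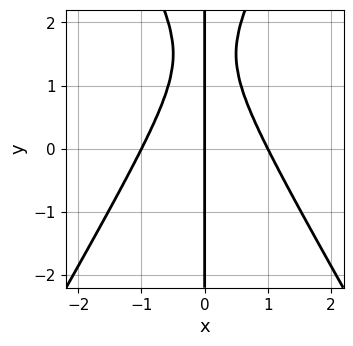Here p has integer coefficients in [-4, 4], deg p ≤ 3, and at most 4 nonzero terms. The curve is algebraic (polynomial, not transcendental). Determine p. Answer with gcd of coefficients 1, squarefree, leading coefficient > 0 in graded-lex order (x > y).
Degree: no degree-2 curve has this shape, so deg p = 3.
Reading off the gridlines: every point of the y-axis in the box is on the curve; among the integer gridlines, it crosses the x-axis at x ∈ {-1, 0, 1}.
Fitting integer coefficients to these (and the overall shape) gives p.

3*x^3 - x*y^2 + 3*x*y - 3*x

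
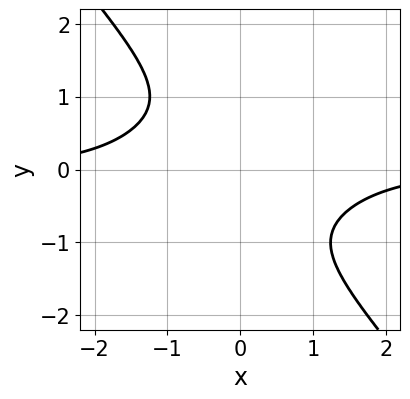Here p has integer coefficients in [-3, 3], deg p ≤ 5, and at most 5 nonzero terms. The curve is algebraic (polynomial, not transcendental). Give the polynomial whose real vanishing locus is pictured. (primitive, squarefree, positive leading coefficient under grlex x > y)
x^3*y - 2*x^2*y^2 + 2*y^4 + 3

1. Degree: a generic line meets the curve in up to 4 points, so deg p = 4.
2. Checking where it meets the axes: the curve avoids every integer y-axis point in the box; no x-intercept at any integer in the box.
3. Assembling these constraints gives the stated polynomial.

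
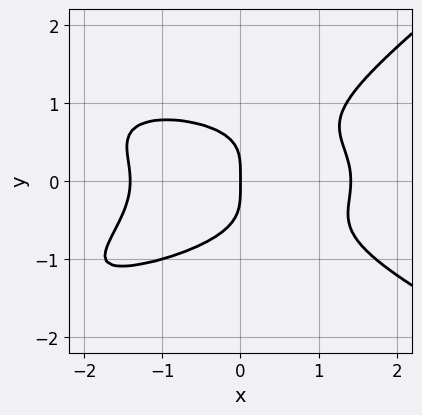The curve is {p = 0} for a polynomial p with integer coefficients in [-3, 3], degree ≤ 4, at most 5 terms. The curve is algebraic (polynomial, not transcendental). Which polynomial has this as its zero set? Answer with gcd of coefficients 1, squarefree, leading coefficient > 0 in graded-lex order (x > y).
x^2*y^2 + x*y^3 - 3*y^4 + x^3 - 2*x

The degree is 4 — the shape is more complex than any degree-3 curve.
From the visible intercepts: it meets the y-axis at y = 0 (among the integer gridlines); it crosses the x-axis at the gridline x = 0.
Fitting integer coefficients to these (and the overall shape) gives p.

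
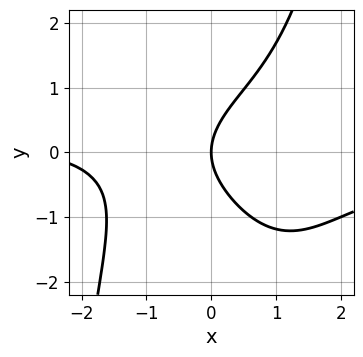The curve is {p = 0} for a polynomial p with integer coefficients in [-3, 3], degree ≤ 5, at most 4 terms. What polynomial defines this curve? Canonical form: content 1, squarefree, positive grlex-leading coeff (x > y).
deg p = 4. A generic line meets the curve in up to 4 points.
Checking where it meets the axes: it crosses the y-axis at the gridline y = 0; one x-axis crossing is at x = 0.
Assembling these constraints gives the stated polynomial.

x^3*y + x^2 - 2*y^2 + 3*x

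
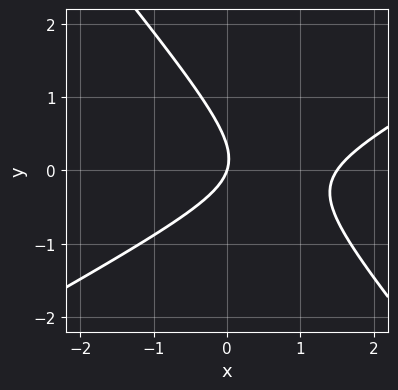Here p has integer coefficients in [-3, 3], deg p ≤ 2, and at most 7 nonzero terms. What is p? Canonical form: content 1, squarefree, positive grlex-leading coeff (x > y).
2*x^2 - 2*x*y - 3*y^2 - 3*x + y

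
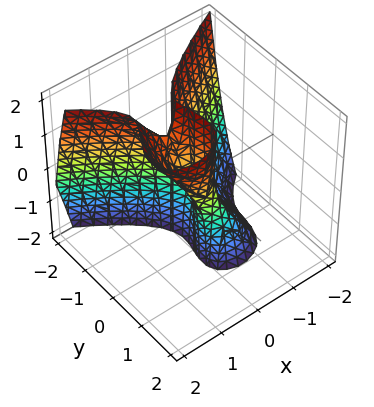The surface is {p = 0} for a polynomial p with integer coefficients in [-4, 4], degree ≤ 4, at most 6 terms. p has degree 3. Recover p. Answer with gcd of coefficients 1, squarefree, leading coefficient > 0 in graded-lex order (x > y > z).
2*y^3 + 3*x^2 - x*y - 2*x*z - y

Degree: no degree-2 surface has this shape, so deg p = 3.
From the visible intercepts: it crosses the y-axis at the gridline y = 0; it meets the x-axis at x = 0 (among the integer gridlines).
The integer polynomial consistent with all of this is the stated p. Check: (0, 0, -1) on the z-axis lies on the surface, and p(0, 0, -1) = 0. ✓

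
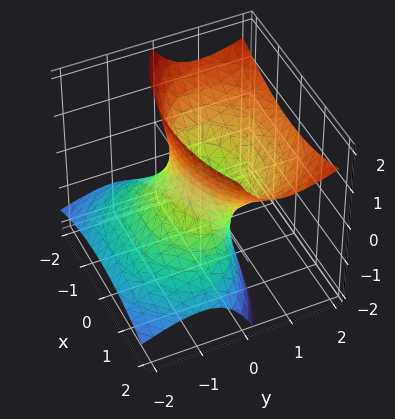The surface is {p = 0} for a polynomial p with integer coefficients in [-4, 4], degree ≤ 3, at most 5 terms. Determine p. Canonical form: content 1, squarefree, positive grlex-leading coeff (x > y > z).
x^2 + 2*y^2 - 3*y*z - z^2 - 1

First, the degree is 2 — no degree-1 surface has this shape.
Next, from the axis intercepts and sections: the x-axis gridline crossings are at x ∈ {-1, 1}; the surface avoids every integer z-axis point in the box.
Finally, solving for integer coefficients yields p as stated.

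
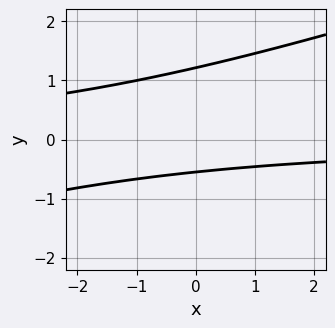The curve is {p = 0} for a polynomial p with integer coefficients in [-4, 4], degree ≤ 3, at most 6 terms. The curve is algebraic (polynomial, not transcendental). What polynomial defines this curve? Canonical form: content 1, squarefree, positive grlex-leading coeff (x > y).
x*y - 3*y^2 + 2*y + 2

First, the degree is 2 — a generic line meets the curve in up to 2 points.
Then, from the axis intercepts and sections: no x-intercept at any integer in the box.
Finally, fitting integer coefficients to these (and the overall shape) gives p.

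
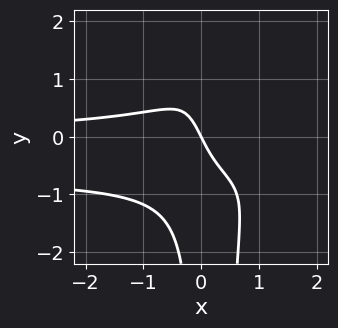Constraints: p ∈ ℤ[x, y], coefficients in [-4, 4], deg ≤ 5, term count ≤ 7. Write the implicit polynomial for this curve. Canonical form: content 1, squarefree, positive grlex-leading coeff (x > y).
3*x^2*y^2 + 2*x^2*y - x*y^2 + 2*x + y

(a) The degree is 4 — no degree-3 curve has this shape.
(b) Checking where it meets the axes: it crosses the y-axis at the gridline y = 0; it meets the x-axis at x = 0 (among the integer gridlines).
(c) Matching integer coefficients to the picture gives p.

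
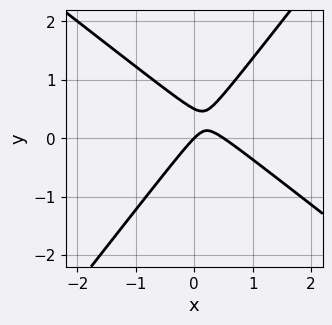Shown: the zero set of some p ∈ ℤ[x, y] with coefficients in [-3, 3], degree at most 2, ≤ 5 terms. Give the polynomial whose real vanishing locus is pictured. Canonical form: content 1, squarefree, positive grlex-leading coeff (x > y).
First, deg p = 2. The shape is more complex than any degree-1 curve.
Then, reading off the gridlines: it meets the x-axis at x = 0 (among the integer gridlines); one y-axis crossing is at y = 0.
Finally, the integer polynomial consistent with all of this is the stated p.

2*x^2 + x*y - 2*y^2 - x + y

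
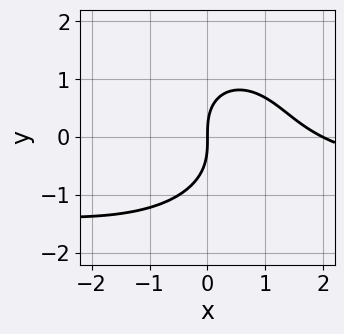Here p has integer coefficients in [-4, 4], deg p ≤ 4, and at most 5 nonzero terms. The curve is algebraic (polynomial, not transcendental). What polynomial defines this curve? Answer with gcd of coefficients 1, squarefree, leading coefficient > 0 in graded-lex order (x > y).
First, deg p = 3. The shape is more complex than any degree-2 curve.
Then, from the axis intercepts and sections: it meets the y-axis at y = 0 (among the integer gridlines); among the integer gridlines, it crosses the x-axis at x ∈ {0, 2}.
Finally, putting this together gives p.

x^2*y + y^3 + x^2 - 2*x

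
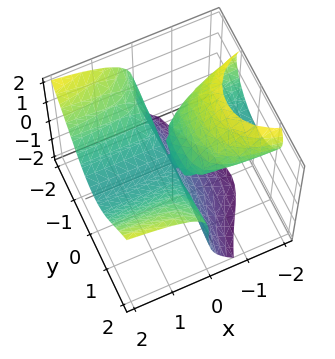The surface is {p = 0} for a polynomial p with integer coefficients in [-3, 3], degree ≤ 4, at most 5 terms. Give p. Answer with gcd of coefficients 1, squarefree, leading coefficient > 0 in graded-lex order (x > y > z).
1. Degree: no degree-2 surface has this shape, so deg p = 3.
2. Observable constraints: every point of the x-axis in the box is on the surface; it meets the z-axis at z = 0 (among the integer gridlines).
3. Assembling these constraints gives the stated polynomial. Check: (0, -1, 0) on the y-axis lies on the surface, and p(0, -1, 0) = 0. ✓

2*x*y^2 - z^3 - 3*x*z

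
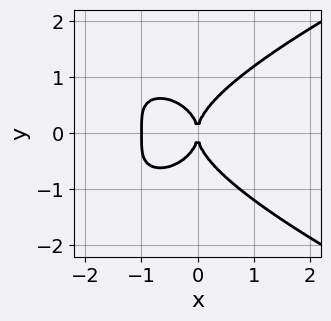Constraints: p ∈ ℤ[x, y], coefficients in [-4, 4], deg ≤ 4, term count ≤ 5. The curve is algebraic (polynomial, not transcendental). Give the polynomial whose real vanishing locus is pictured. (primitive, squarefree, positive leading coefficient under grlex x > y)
y^4 - x^3 - x^2

First, deg p = 4. The shape is more complex than any degree-3 curve.
Next, symmetries: the y ↦ −y reflection is a symmetry, so y appears only in even powers.
Next, from the axis intercepts and sections: the x-axis gridline crossings are at x ∈ {-1, 0}; one y-axis crossing is at y = 0.
Finally, solving for integer coefficients yields p as stated.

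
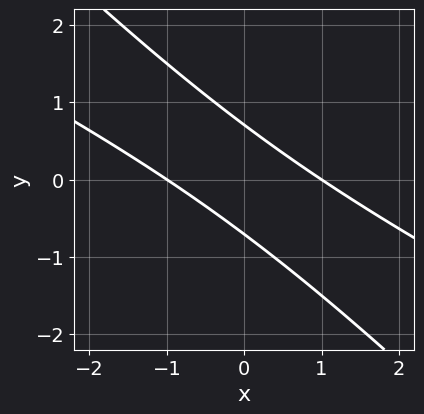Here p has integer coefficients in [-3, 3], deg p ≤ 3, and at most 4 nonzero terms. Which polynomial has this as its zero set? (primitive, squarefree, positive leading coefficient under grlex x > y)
x^2 + 3*x*y + 2*y^2 - 1

First, deg p = 2. No degree-1 curve has this shape.
Then, from the axis intercepts and sections: the x-axis gridline crossings are at x ∈ {-1, 1}.
Finally, these observations pin down the coefficients.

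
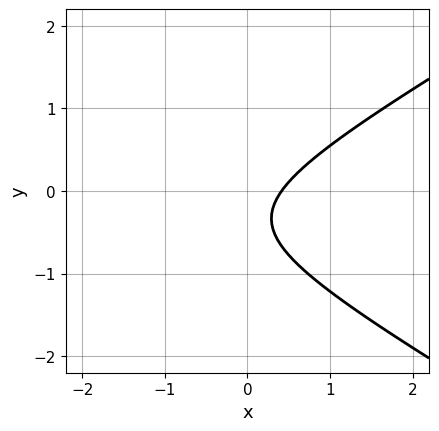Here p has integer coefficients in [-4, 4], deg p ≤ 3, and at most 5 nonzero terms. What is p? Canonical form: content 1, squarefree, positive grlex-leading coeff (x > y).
x^2 - 3*y^2 + 2*x - 2*y - 1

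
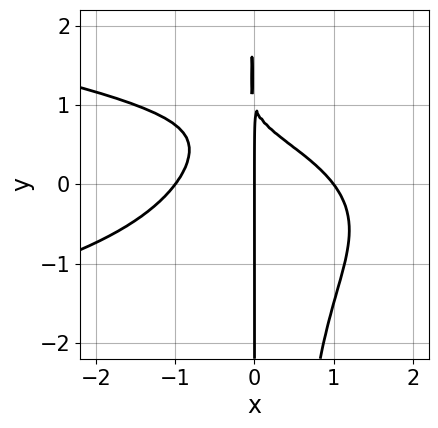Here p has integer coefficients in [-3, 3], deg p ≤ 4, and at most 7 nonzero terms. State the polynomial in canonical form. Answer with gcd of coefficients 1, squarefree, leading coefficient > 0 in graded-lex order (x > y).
3*x^2*y^2 + 2*x^3 - x*y^2 + 3*x*y - 2*x

(a) Degree: no degree-3 curve has this shape, so deg p = 4.
(b) Checking where it meets the axes: every point of the y-axis in the box is on the curve; among the integer gridlines, it crosses the x-axis at x ∈ {-1, 0, 1}.
(c) Assembling these constraints gives the stated polynomial.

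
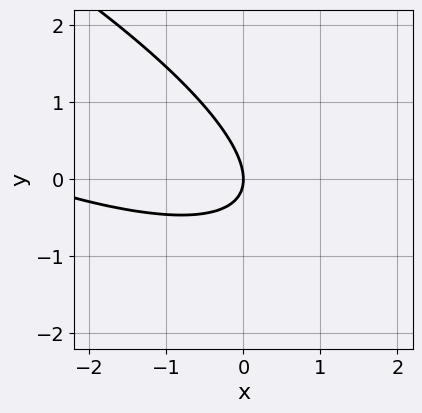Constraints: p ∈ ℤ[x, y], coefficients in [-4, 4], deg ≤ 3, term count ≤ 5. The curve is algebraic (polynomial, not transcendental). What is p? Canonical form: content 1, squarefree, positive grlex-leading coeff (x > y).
x^2 + 3*x*y + 3*y^2 + 3*x

deg p = 2. The shape is more complex than any degree-1 curve.
From the visible intercepts: it meets the x-axis at x = 0 (among the integer gridlines); one y-axis crossing is at y = 0.
Fitting integer coefficients to these (and the overall shape) gives p.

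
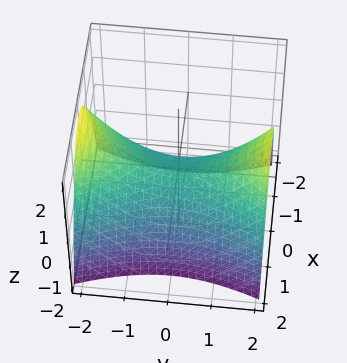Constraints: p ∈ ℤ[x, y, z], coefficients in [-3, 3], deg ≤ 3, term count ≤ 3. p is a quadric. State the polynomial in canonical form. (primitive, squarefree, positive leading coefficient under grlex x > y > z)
3*x^2 - y^2 + 3*z

First, the degree is 2 — a hyperbolic paraboloid; a quadric.
Then, symmetries: it's symmetric under x → −x, forcing even powers of x; the y ↦ −y reflection is a symmetry, so y appears only in even powers.
Then, checking where it meets the axes: it meets the z-axis at z = 0 (among the integer gridlines); it meets the x-axis at x = 0 (among the integer gridlines).
Finally, putting this together gives p.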